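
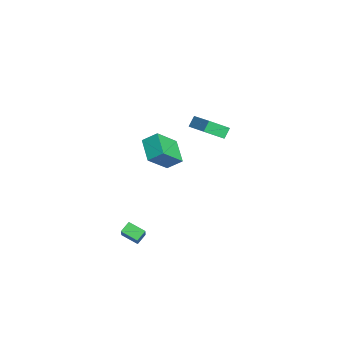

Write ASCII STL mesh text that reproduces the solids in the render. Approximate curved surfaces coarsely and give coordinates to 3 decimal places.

solid 
facet normal -0.886 -0.166 0.432
outer loop
vertex 2.557 -3.028 4.621
vertex 2.722 -2.13 5.304
vertex 1.7 -1.87 3.307
endloop
endfacet
facet normal -0.145 -0.787 -0.599
outer loop
vertex 3.198 -1.59 2.576
vertex 2.557 -3.028 4.621
vertex 1.7 -1.87 3.307
endloop
endfacet
facet normal -0.886 -0.166 0.432
outer loop
vertex 1.7 -1.87 3.307
vertex 2.722 -2.13 5.304
vertex 1.865 -0.972 3.99
endloop
endfacet
facet normal -0.440 0.593 -0.674
outer loop
vertex 1.865 -0.972 3.99
vertex 3.198 -1.59 2.576
vertex 1.7 -1.87 3.307
endloop
endfacet
facet normal 0.440 -0.593 0.674
outer loop
vertex 2.557 -3.028 4.621
vertex 4.22 -1.85 4.573
vertex 2.722 -2.13 5.304
endloop
endfacet
facet normal -0.145 -0.787 -0.599
outer loop
vertex 4.055 -2.748 3.89
vertex 2.557 -3.028 4.621
vertex 3.198 -1.59 2.576
endloop
endfacet
facet normal 0.440 -0.593 0.674
outer loop
vertex 4.055 -2.748 3.89
vertex 4.22 -1.85 4.573
vertex 2.557 -3.028 4.621
endloop
endfacet
facet normal 0.145 0.787 0.599
outer loop
vertex 2.722 -2.13 5.304
vertex 4.22 -1.85 4.573
vertex 1.865 -0.972 3.99
endloop
endfacet
facet normal -0.440 0.593 -0.674
outer loop
vertex 3.363 -0.692 3.259
vertex 3.198 -1.59 2.576
vertex 1.865 -0.972 3.99
endloop
endfacet
facet normal 0.145 0.787 0.599
outer loop
vertex 1.865 -0.972 3.99
vertex 4.22 -1.85 4.573
vertex 3.363 -0.692 3.259
endloop
endfacet
facet normal 0.886 0.166 -0.432
outer loop
vertex 3.363 -0.692 3.259
vertex 4.055 -2.748 3.89
vertex 3.198 -1.59 2.576
endloop
endfacet
facet normal 0.886 0.166 -0.432
outer loop
vertex 4.22 -1.85 4.573
vertex 4.055 -2.748 3.89
vertex 3.363 -0.692 3.259
endloop
endfacet
facet normal -0.685 0.028 -0.728
outer loop
vertex 1.818 -4.301 -4.416
vertex 1.34 -3.811 -3.947
vertex 2.348 -3.341 -4.878
endloop
endfacet
facet normal 0.576 -0.590 -0.565
outer loop
vertex 3.52 -3.389 -3.633
vertex 1.818 -4.301 -4.416
vertex 2.348 -3.341 -4.878
endloop
endfacet
facet normal -0.685 0.028 -0.728
outer loop
vertex 2.348 -3.341 -4.878
vertex 1.34 -3.811 -3.947
vertex 1.87 -2.851 -4.409
endloop
endfacet
facet normal 0.446 0.807 -0.388
outer loop
vertex 1.87 -2.851 -4.409
vertex 3.52 -3.389 -3.633
vertex 2.348 -3.341 -4.878
endloop
endfacet
facet normal -0.446 -0.807 0.388
outer loop
vertex 1.818 -4.301 -4.416
vertex 2.512 -3.859 -2.702
vertex 1.34 -3.811 -3.947
endloop
endfacet
facet normal 0.576 -0.590 -0.565
outer loop
vertex 2.99 -4.349 -3.171
vertex 1.818 -4.301 -4.416
vertex 3.52 -3.389 -3.633
endloop
endfacet
facet normal -0.446 -0.807 0.388
outer loop
vertex 2.99 -4.349 -3.171
vertex 2.512 -3.859 -2.702
vertex 1.818 -4.301 -4.416
endloop
endfacet
facet normal -0.576 0.590 0.565
outer loop
vertex 1.34 -3.811 -3.947
vertex 2.512 -3.859 -2.702
vertex 1.87 -2.851 -4.409
endloop
endfacet
facet normal 0.446 0.807 -0.388
outer loop
vertex 3.042 -2.899 -3.164
vertex 3.52 -3.389 -3.633
vertex 1.87 -2.851 -4.409
endloop
endfacet
facet normal -0.576 0.590 0.565
outer loop
vertex 1.87 -2.851 -4.409
vertex 2.512 -3.859 -2.702
vertex 3.042 -2.899 -3.164
endloop
endfacet
facet normal 0.685 -0.028 0.728
outer loop
vertex 3.042 -2.899 -3.164
vertex 2.99 -4.349 -3.171
vertex 3.52 -3.389 -3.633
endloop
endfacet
facet normal 0.685 -0.028 0.728
outer loop
vertex 2.512 -3.859 -2.702
vertex 2.99 -4.349 -3.171
vertex 3.042 -2.899 -3.164
endloop
endfacet
facet normal -0.859 -0.376 -0.347
outer loop
vertex -4.058 0.105 1.289
vertex -4.486 0.468 1.955
vertex -4.282 1.405 0.438
endloop
endfacet
facet normal 0.491 -0.416 -0.765
outer loop
vertex -2.434 2.212 1.185
vertex -4.058 0.105 1.289
vertex -4.282 1.405 0.438
endloop
endfacet
facet normal -0.860 -0.375 -0.347
outer loop
vertex -4.282 1.405 0.438
vertex -4.486 0.468 1.955
vertex -4.709 1.768 1.103
endloop
endfacet
facet normal -0.142 0.828 -0.543
outer loop
vertex -4.709 1.768 1.103
vertex -2.434 2.212 1.185
vertex -4.282 1.405 0.438
endloop
endfacet
facet normal 0.142 -0.828 0.543
outer loop
vertex -4.058 0.105 1.289
vertex -2.638 1.275 2.702
vertex -4.486 0.468 1.955
endloop
endfacet
facet normal 0.492 -0.417 -0.765
outer loop
vertex -2.211 0.912 2.037
vertex -4.058 0.105 1.289
vertex -2.434 2.212 1.185
endloop
endfacet
facet normal 0.142 -0.828 0.543
outer loop
vertex -2.211 0.912 2.037
vertex -2.638 1.275 2.702
vertex -4.058 0.105 1.289
endloop
endfacet
facet normal -0.491 0.417 0.765
outer loop
vertex -4.486 0.468 1.955
vertex -2.638 1.275 2.702
vertex -4.709 1.768 1.103
endloop
endfacet
facet normal -0.142 0.828 -0.543
outer loop
vertex -2.862 2.575 1.851
vertex -2.434 2.212 1.185
vertex -4.709 1.768 1.103
endloop
endfacet
facet normal -0.492 0.416 0.765
outer loop
vertex -4.709 1.768 1.103
vertex -2.638 1.275 2.702
vertex -2.862 2.575 1.851
endloop
endfacet
facet normal 0.859 0.375 0.348
outer loop
vertex -2.862 2.575 1.851
vertex -2.211 0.912 2.037
vertex -2.434 2.212 1.185
endloop
endfacet
facet normal 0.859 0.375 0.347
outer loop
vertex -2.638 1.275 2.702
vertex -2.211 0.912 2.037
vertex -2.862 2.575 1.851
endloop
endfacet

endsolid


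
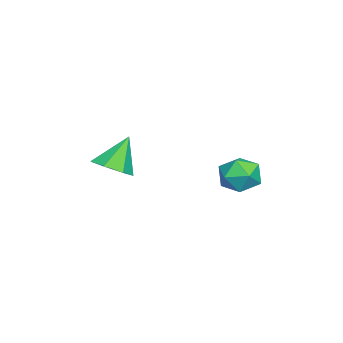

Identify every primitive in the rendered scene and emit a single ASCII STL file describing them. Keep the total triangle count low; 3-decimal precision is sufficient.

solid 
facet normal -0.397 0.917 0.020
outer loop
vertex -1.849 2.403 0.899
vertex -2.687 2.037 1.043
vertex -2.147 2.255 1.762
endloop
endfacet
facet normal 0.277 0.927 0.255
outer loop
vertex -1.849 2.403 0.899
vertex -2.147 2.255 1.762
vertex -1.272 2.056 1.534
endloop
endfacet
facet normal 0.694 0.670 -0.264
outer loop
vertex -1.849 2.403 0.899
vertex -1.272 2.056 1.534
vertex -1.272 1.716 0.673
endloop
endfacet
facet normal 0.277 0.502 -0.819
outer loop
vertex -1.849 2.403 0.899
vertex -1.272 1.716 0.673
vertex -2.146 1.704 0.37
endloop
endfacet
facet normal -0.397 0.655 -0.643
outer loop
vertex -1.849 2.403 0.899
vertex -2.146 1.704 0.37
vertex -2.687 2.037 1.043
endloop
endfacet
facet normal 0.322 0.484 0.814
outer loop
vertex -1.272 2.056 1.534
vertex -2.147 2.255 1.762
vertex -1.754 1.476 2.07
endloop
endfacet
facet normal -0.768 0.470 0.435
outer loop
vertex -2.147 2.255 1.762
vertex -2.687 2.037 1.043
vertex -2.628 1.464 1.767
endloop
endfacet
facet normal -0.767 0.046 -0.640
outer loop
vertex -2.687 2.037 1.043
vertex -2.146 1.704 0.37
vertex -2.628 1.124 0.906
endloop
endfacet
facet normal 0.323 -0.202 -0.924
outer loop
vertex -2.146 1.704 0.37
vertex -1.272 1.716 0.673
vertex -1.753 0.925 0.678
endloop
endfacet
facet normal 0.997 0.069 -0.027
outer loop
vertex -1.272 1.716 0.673
vertex -1.272 2.056 1.534
vertex -1.213 1.143 1.397
endloop
endfacet
facet normal -0.277 -0.502 0.819
outer loop
vertex -2.051 0.777 1.541
vertex -1.754 1.476 2.07
vertex -2.628 1.464 1.767
endloop
endfacet
facet normal -0.694 -0.670 0.264
outer loop
vertex -2.051 0.777 1.541
vertex -2.628 1.464 1.767
vertex -2.628 1.124 0.906
endloop
endfacet
facet normal -0.277 -0.927 -0.255
outer loop
vertex -2.051 0.777 1.541
vertex -2.628 1.124 0.906
vertex -1.753 0.925 0.678
endloop
endfacet
facet normal 0.397 -0.917 -0.020
outer loop
vertex -2.051 0.777 1.541
vertex -1.753 0.925 0.678
vertex -1.213 1.143 1.397
endloop
endfacet
facet normal 0.397 -0.655 0.643
outer loop
vertex -2.051 0.777 1.541
vertex -1.213 1.143 1.397
vertex -1.754 1.476 2.07
endloop
endfacet
facet normal -0.323 0.202 0.924
outer loop
vertex -2.628 1.464 1.767
vertex -1.754 1.476 2.07
vertex -2.147 2.255 1.762
endloop
endfacet
facet normal -0.997 -0.069 0.027
outer loop
vertex -2.628 1.124 0.906
vertex -2.628 1.464 1.767
vertex -2.687 2.037 1.043
endloop
endfacet
facet normal -0.322 -0.484 -0.814
outer loop
vertex -1.753 0.925 0.678
vertex -2.628 1.124 0.906
vertex -2.146 1.704 0.37
endloop
endfacet
facet normal 0.768 -0.470 -0.435
outer loop
vertex -1.213 1.143 1.397
vertex -1.753 0.925 0.678
vertex -1.272 1.716 0.673
endloop
endfacet
facet normal 0.767 -0.046 0.640
outer loop
vertex -1.754 1.476 2.07
vertex -1.213 1.143 1.397
vertex -1.272 2.056 1.534
endloop
endfacet
facet normal 0.456 -0.307 -0.835
outer loop
vertex 0.073 -3.052 2.16
vertex -0.68 -2.958 1.714
vertex -0.042 -2.366 1.845
endloop
endfacet
facet normal 0.586 0.417 0.694
outer loop
vertex 0.073 -3.052 2.16
vertex -0.042 -2.366 1.845
vertex -1.42 -2.462 3.066
endloop
endfacet
facet normal 0.456 -0.307 -0.835
outer loop
vertex -0.042 -2.366 1.845
vertex -0.68 -2.958 1.714
vertex -0.638 -2.126 1.431
endloop
endfacet
facet normal 0.184 0.942 0.281
outer loop
vertex -0.042 -2.366 1.845
vertex -0.638 -2.126 1.431
vertex -1.42 -2.462 3.066
endloop
endfacet
facet normal 0.457 -0.307 -0.835
outer loop
vertex -0.638 -2.126 1.431
vertex -0.68 -2.958 1.714
vertex -1.264 -2.512 1.23
endloop
endfacet
facet normal -0.508 0.859 -0.067
outer loop
vertex -0.638 -2.126 1.431
vertex -1.264 -2.512 1.23
vertex -1.42 -2.462 3.066
endloop
endfacet
facet normal 0.458 -0.307 -0.835
outer loop
vertex -1.264 -2.512 1.23
vertex -0.68 -2.958 1.714
vertex -1.451 -3.235 1.393
endloop
endfacet
facet normal -0.969 0.231 -0.089
outer loop
vertex -1.264 -2.512 1.23
vertex -1.451 -3.235 1.393
vertex -1.42 -2.462 3.066
endloop
endfacet
facet normal 0.457 -0.306 -0.835
outer loop
vertex -1.451 -3.235 1.393
vertex -0.68 -2.958 1.714
vertex -1.057 -3.749 1.797
endloop
endfacet
facet normal -0.852 -0.470 0.233
outer loop
vertex -1.451 -3.235 1.393
vertex -1.057 -3.749 1.797
vertex -1.42 -2.462 3.066
endloop
endfacet
facet normal 0.458 -0.306 -0.835
outer loop
vertex -1.057 -3.749 1.797
vertex -0.68 -2.958 1.714
vertex -0.379 -3.667 2.139
endloop
endfacet
facet normal -0.244 -0.715 0.655
outer loop
vertex -1.057 -3.749 1.797
vertex -0.379 -3.667 2.139
vertex -1.42 -2.462 3.066
endloop
endfacet
facet normal 0.456 -0.307 -0.835
outer loop
vertex -0.379 -3.667 2.139
vertex -0.68 -2.958 1.714
vertex 0.073 -3.052 2.16
endloop
endfacet
facet normal 0.396 -0.320 0.861
outer loop
vertex -0.379 -3.667 2.139
vertex 0.073 -3.052 2.16
vertex -1.42 -2.462 3.066
endloop
endfacet

endsolid


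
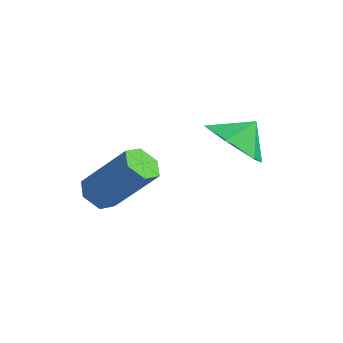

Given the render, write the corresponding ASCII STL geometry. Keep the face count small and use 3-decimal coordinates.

solid 
facet normal -0.615 -0.233 -0.753
outer loop
vertex -1.506 -2.583 -4.048
vertex -1.949 -2.775 -3.627
vertex -1.937 -2.166 -3.825
endloop
endfacet
facet normal 0.409 0.722 -0.558
outer loop
vertex -1.506 -2.583 -4.048
vertex -1.937 -2.166 -3.825
vertex -0.269 -2.114 -2.534
endloop
endfacet
facet normal 0.409 0.722 -0.558
outer loop
vertex -0.269 -2.114 -2.534
vertex -1.937 -2.166 -3.825
vertex -0.7 -1.697 -2.311
endloop
endfacet
facet normal 0.616 0.234 0.752
outer loop
vertex -0.269 -2.114 -2.534
vertex -0.7 -1.697 -2.311
vertex -0.711 -2.305 -2.113
endloop
endfacet
facet normal -0.615 -0.233 -0.753
outer loop
vertex -1.937 -2.166 -3.825
vertex -1.949 -2.775 -3.627
vertex -2.38 -2.357 -3.404
endloop
endfacet
facet normal -0.378 0.926 0.022
outer loop
vertex -1.937 -2.166 -3.825
vertex -2.38 -2.357 -3.404
vertex -0.7 -1.697 -2.311
endloop
endfacet
facet normal -0.378 0.925 0.023
outer loop
vertex -0.7 -1.697 -2.311
vertex -2.38 -2.357 -3.404
vertex -1.142 -1.888 -1.89
endloop
endfacet
facet normal 0.616 0.234 0.752
outer loop
vertex -0.7 -1.697 -2.311
vertex -1.142 -1.888 -1.89
vertex -0.711 -2.305 -2.113
endloop
endfacet
facet normal -0.616 -0.234 -0.752
outer loop
vertex -2.38 -2.357 -3.404
vertex -1.949 -2.775 -3.627
vertex -2.391 -2.966 -3.206
endloop
endfacet
facet normal -0.788 0.203 0.581
outer loop
vertex -2.38 -2.357 -3.404
vertex -2.391 -2.966 -3.206
vertex -1.142 -1.888 -1.89
endloop
endfacet
facet normal -0.788 0.204 0.581
outer loop
vertex -1.142 -1.888 -1.89
vertex -2.391 -2.966 -3.206
vertex -1.154 -2.497 -1.692
endloop
endfacet
facet normal 0.615 0.233 0.753
outer loop
vertex -1.142 -1.888 -1.89
vertex -1.154 -2.497 -1.692
vertex -0.711 -2.305 -2.113
endloop
endfacet
facet normal -0.616 -0.234 -0.752
outer loop
vertex -2.391 -2.966 -3.206
vertex -1.949 -2.775 -3.627
vertex -1.96 -3.383 -3.429
endloop
endfacet
facet normal -0.409 -0.722 0.558
outer loop
vertex -2.391 -2.966 -3.206
vertex -1.96 -3.383 -3.429
vertex -1.154 -2.497 -1.692
endloop
endfacet
facet normal -0.409 -0.722 0.558
outer loop
vertex -1.154 -2.497 -1.692
vertex -1.96 -3.383 -3.429
vertex -0.723 -2.914 -1.915
endloop
endfacet
facet normal 0.615 0.233 0.753
outer loop
vertex -1.154 -2.497 -1.692
vertex -0.723 -2.914 -1.915
vertex -0.711 -2.305 -2.113
endloop
endfacet
facet normal -0.616 -0.234 -0.752
outer loop
vertex -1.96 -3.383 -3.429
vertex -1.949 -2.775 -3.627
vertex -1.518 -3.192 -3.85
endloop
endfacet
facet normal 0.378 -0.925 -0.023
outer loop
vertex -1.96 -3.383 -3.429
vertex -1.518 -3.192 -3.85
vertex -0.723 -2.914 -1.915
endloop
endfacet
facet normal 0.378 -0.926 -0.022
outer loop
vertex -0.723 -2.914 -1.915
vertex -1.518 -3.192 -3.85
vertex -0.28 -2.723 -2.336
endloop
endfacet
facet normal 0.615 0.233 0.753
outer loop
vertex -0.723 -2.914 -1.915
vertex -0.28 -2.723 -2.336
vertex -0.711 -2.305 -2.113
endloop
endfacet
facet normal -0.615 -0.233 -0.753
outer loop
vertex -1.518 -3.192 -3.85
vertex -1.949 -2.775 -3.627
vertex -1.506 -2.583 -4.048
endloop
endfacet
facet normal 0.788 -0.204 -0.581
outer loop
vertex -1.518 -3.192 -3.85
vertex -1.506 -2.583 -4.048
vertex -0.28 -2.723 -2.336
endloop
endfacet
facet normal 0.788 -0.203 -0.581
outer loop
vertex -0.28 -2.723 -2.336
vertex -1.506 -2.583 -4.048
vertex -0.269 -2.114 -2.534
endloop
endfacet
facet normal 0.616 0.234 0.752
outer loop
vertex -0.28 -2.723 -2.336
vertex -0.269 -2.114 -2.534
vertex -0.711 -2.305 -2.113
endloop
endfacet
facet normal -0.269 -0.672 -0.690
outer loop
vertex 1.277 0.129 -2.363
vertex 0.26 0.491 -2.319
vertex 0.959 0.928 -3.017
endloop
endfacet
facet normal 0.862 0.479 0.167
outer loop
vertex 1.277 0.129 -2.363
vertex 0.959 0.928 -3.017
vertex 0.54 1.189 -1.601
endloop
endfacet
facet normal -0.270 -0.671 -0.690
outer loop
vertex 0.959 0.928 -3.017
vertex 0.26 0.491 -2.319
vertex -0.058 1.29 -2.972
endloop
endfacet
facet normal 0.331 0.940 -0.075
outer loop
vertex 0.959 0.928 -3.017
vertex -0.058 1.29 -2.972
vertex 0.54 1.189 -1.601
endloop
endfacet
facet normal -0.269 -0.671 -0.691
outer loop
vertex -0.058 1.29 -2.972
vertex 0.26 0.491 -2.319
vertex -0.757 0.853 -2.275
endloop
endfacet
facet normal -0.350 0.911 0.220
outer loop
vertex -0.058 1.29 -2.972
vertex -0.757 0.853 -2.275
vertex 0.54 1.189 -1.601
endloop
endfacet
facet normal -0.269 -0.672 -0.690
outer loop
vertex -0.757 0.853 -2.275
vertex 0.26 0.491 -2.319
vertex -0.439 0.054 -1.621
endloop
endfacet
facet normal -0.502 0.419 0.756
outer loop
vertex -0.757 0.853 -2.275
vertex -0.439 0.054 -1.621
vertex 0.54 1.189 -1.601
endloop
endfacet
facet normal -0.270 -0.671 -0.690
outer loop
vertex -0.439 0.054 -1.621
vertex 0.26 0.491 -2.319
vertex 0.578 -0.308 -1.666
endloop
endfacet
facet normal 0.029 -0.043 0.999
outer loop
vertex -0.439 0.054 -1.621
vertex 0.578 -0.308 -1.666
vertex 0.54 1.189 -1.601
endloop
endfacet
facet normal -0.269 -0.671 -0.691
outer loop
vertex 0.578 -0.308 -1.666
vertex 0.26 0.491 -2.319
vertex 1.277 0.129 -2.363
endloop
endfacet
facet normal 0.710 -0.013 0.704
outer loop
vertex 0.578 -0.308 -1.666
vertex 1.277 0.129 -2.363
vertex 0.54 1.189 -1.601
endloop
endfacet

endsolid


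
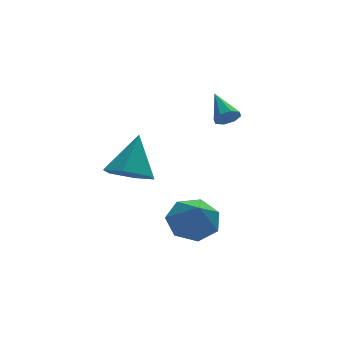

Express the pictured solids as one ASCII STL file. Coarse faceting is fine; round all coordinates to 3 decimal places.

solid 
facet normal 0.031 -0.865 -0.500
outer loop
vertex 1.738 0.743 0.15
vertex 1.352 0.523 0.507
vertex 1.328 0.807 0.014
endloop
endfacet
facet normal 0.312 0.746 -0.589
outer loop
vertex 1.738 0.743 0.15
vertex 1.328 0.807 0.014
vertex 1.308 1.777 1.233
endloop
endfacet
facet normal 0.032 -0.865 -0.500
outer loop
vertex 1.328 0.807 0.014
vertex 1.352 0.523 0.507
vertex 0.933 0.704 0.167
endloop
endfacet
facet normal -0.407 0.711 -0.573
outer loop
vertex 1.328 0.807 0.014
vertex 0.933 0.704 0.167
vertex 1.308 1.777 1.233
endloop
endfacet
facet normal 0.032 -0.865 -0.500
outer loop
vertex 0.933 0.704 0.167
vertex 1.352 0.523 0.507
vertex 0.783 0.495 0.519
endloop
endfacet
facet normal -0.893 0.434 -0.123
outer loop
vertex 0.933 0.704 0.167
vertex 0.783 0.495 0.519
vertex 1.308 1.777 1.233
endloop
endfacet
facet normal 0.032 -0.866 -0.500
outer loop
vertex 0.783 0.495 0.519
vertex 1.352 0.523 0.507
vertex 0.967 0.302 0.865
endloop
endfacet
facet normal -0.863 0.075 0.500
outer loop
vertex 0.783 0.495 0.519
vertex 0.967 0.302 0.865
vertex 1.308 1.777 1.233
endloop
endfacet
facet normal 0.031 -0.865 -0.501
outer loop
vertex 0.967 0.302 0.865
vertex 1.352 0.523 0.507
vertex 1.377 0.238 1.001
endloop
endfacet
facet normal -0.333 -0.155 0.930
outer loop
vertex 0.967 0.302 0.865
vertex 1.377 0.238 1.001
vertex 1.308 1.777 1.233
endloop
endfacet
facet normal 0.030 -0.865 -0.501
outer loop
vertex 1.377 0.238 1.001
vertex 1.352 0.523 0.507
vertex 1.772 0.341 0.847
endloop
endfacet
facet normal 0.388 -0.120 0.914
outer loop
vertex 1.377 0.238 1.001
vertex 1.772 0.341 0.847
vertex 1.308 1.777 1.233
endloop
endfacet
facet normal 0.030 -0.865 -0.501
outer loop
vertex 1.772 0.341 0.847
vertex 1.352 0.523 0.507
vertex 1.922 0.55 0.495
endloop
endfacet
facet normal 0.872 0.157 0.464
outer loop
vertex 1.772 0.341 0.847
vertex 1.922 0.55 0.495
vertex 1.308 1.777 1.233
endloop
endfacet
facet normal 0.030 -0.865 -0.500
outer loop
vertex 1.922 0.55 0.495
vertex 1.352 0.523 0.507
vertex 1.738 0.743 0.15
endloop
endfacet
facet normal 0.841 0.517 -0.159
outer loop
vertex 1.922 0.55 0.495
vertex 1.738 0.743 0.15
vertex 1.308 1.777 1.233
endloop
endfacet
facet normal 0.107 0.634 -0.766
outer loop
vertex 0.519 -0.737 -4.917
vertex -0.257 -0.098 -4.496
vertex 0.818 -0.067 -4.32
endloop
endfacet
facet normal 0.768 -0.581 0.268
outer loop
vertex 0.519 -0.737 -4.917
vertex 0.818 -0.067 -4.32
vertex -0.443 -1.202 -3.164
endloop
endfacet
facet normal 0.107 0.635 -0.765
outer loop
vertex 0.818 -0.067 -4.32
vertex -0.257 -0.098 -4.496
vertex 0.308 0.579 -3.855
endloop
endfacet
facet normal 0.675 0.002 0.738
outer loop
vertex 0.818 -0.067 -4.32
vertex 0.308 0.579 -3.855
vertex -0.443 -1.202 -3.164
endloop
endfacet
facet normal 0.108 0.635 -0.765
outer loop
vertex 0.308 0.579 -3.855
vertex -0.257 -0.098 -4.496
vertex -0.628 0.716 -3.873
endloop
endfacet
facet normal 0.033 0.349 0.936
outer loop
vertex 0.308 0.579 -3.855
vertex -0.628 0.716 -3.873
vertex -0.443 -1.202 -3.164
endloop
endfacet
facet normal 0.107 0.635 -0.766
outer loop
vertex -0.628 0.716 -3.873
vertex -0.257 -0.098 -4.496
vertex -1.284 0.24 -4.359
endloop
endfacet
facet normal -0.672 0.199 0.713
outer loop
vertex -0.628 0.716 -3.873
vertex -1.284 0.24 -4.359
vertex -0.443 -1.202 -3.164
endloop
endfacet
facet normal 0.107 0.635 -0.765
outer loop
vertex -1.284 0.24 -4.359
vertex -0.257 -0.098 -4.496
vertex -1.167 -0.49 -4.949
endloop
endfacet
facet normal -0.912 -0.337 0.236
outer loop
vertex -1.284 0.24 -4.359
vertex -1.167 -0.49 -4.949
vertex -0.443 -1.202 -3.164
endloop
endfacet
facet normal 0.108 0.635 -0.765
outer loop
vertex -1.167 -0.49 -4.949
vertex -0.257 -0.098 -4.496
vertex -0.365 -0.925 -5.197
endloop
endfacet
facet normal -0.504 -0.853 -0.136
outer loop
vertex -1.167 -0.49 -4.949
vertex -0.365 -0.925 -5.197
vertex -0.443 -1.202 -3.164
endloop
endfacet
facet normal 0.107 0.635 -0.765
outer loop
vertex -0.365 -0.925 -5.197
vertex -0.257 -0.098 -4.496
vertex 0.519 -0.737 -4.917
endloop
endfacet
facet normal 0.243 -0.962 -0.122
outer loop
vertex -0.365 -0.925 -5.197
vertex 0.519 -0.737 -4.917
vertex -0.443 -1.202 -3.164
endloop
endfacet
facet normal -0.380 -0.488 -0.786
outer loop
vertex -1.716 2.572 -3.324
vertex -2.181 1.88 -2.67
vertex -2.696 2.758 -2.966
endloop
endfacet
facet normal 0.133 0.981 -0.144
outer loop
vertex -1.716 2.572 -3.324
vertex -2.696 2.758 -2.966
vertex -1.419 2.86 -1.09
endloop
endfacet
facet normal -0.379 -0.488 -0.786
outer loop
vertex -2.696 2.758 -2.966
vertex -2.181 1.88 -2.67
vertex -3.162 2.066 -2.312
endloop
endfacet
facet normal -0.583 0.730 0.357
outer loop
vertex -2.696 2.758 -2.966
vertex -3.162 2.066 -2.312
vertex -1.419 2.86 -1.09
endloop
endfacet
facet normal -0.379 -0.488 -0.786
outer loop
vertex -3.162 2.066 -2.312
vertex -2.181 1.88 -2.67
vertex -2.647 1.188 -2.016
endloop
endfacet
facet normal -0.559 -0.048 0.828
outer loop
vertex -3.162 2.066 -2.312
vertex -2.647 1.188 -2.016
vertex -1.419 2.86 -1.09
endloop
endfacet
facet normal -0.380 -0.487 -0.786
outer loop
vertex -2.647 1.188 -2.016
vertex -2.181 1.88 -2.67
vertex -1.667 1.002 -2.374
endloop
endfacet
facet normal 0.182 -0.575 0.797
outer loop
vertex -2.647 1.188 -2.016
vertex -1.667 1.002 -2.374
vertex -1.419 2.86 -1.09
endloop
endfacet
facet normal -0.380 -0.487 -0.786
outer loop
vertex -1.667 1.002 -2.374
vertex -2.181 1.88 -2.67
vertex -1.201 1.694 -3.028
endloop
endfacet
facet normal 0.898 -0.325 0.296
outer loop
vertex -1.667 1.002 -2.374
vertex -1.201 1.694 -3.028
vertex -1.419 2.86 -1.09
endloop
endfacet
facet normal -0.380 -0.488 -0.786
outer loop
vertex -1.201 1.694 -3.028
vertex -2.181 1.88 -2.67
vertex -1.716 2.572 -3.324
endloop
endfacet
facet normal 0.874 0.454 -0.175
outer loop
vertex -1.201 1.694 -3.028
vertex -1.716 2.572 -3.324
vertex -1.419 2.86 -1.09
endloop
endfacet

endsolid


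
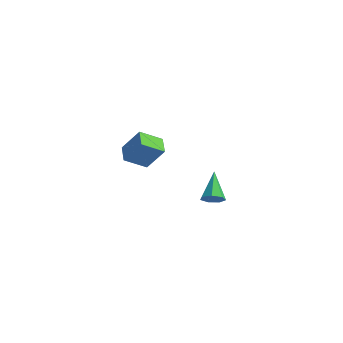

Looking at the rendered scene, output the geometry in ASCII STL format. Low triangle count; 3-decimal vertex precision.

solid 
facet normal -0.566 -0.208 -0.797
outer loop
vertex -4.912 0.622 1.458
vertex -4.231 1.874 0.647
vertex -3.965 -0.191 0.998
endloop
endfacet
facet normal -0.415 -0.763 0.495
outer loop
vertex -2.889 0.206 2.513
vertex -4.912 0.622 1.458
vertex -3.965 -0.191 0.998
endloop
endfacet
facet normal -0.566 -0.208 -0.797
outer loop
vertex -3.965 -0.191 0.998
vertex -4.231 1.874 0.647
vertex -3.284 1.061 0.187
endloop
endfacet
facet normal 0.712 -0.611 -0.346
outer loop
vertex -3.284 1.061 0.187
vertex -2.889 0.206 2.513
vertex -3.965 -0.191 0.998
endloop
endfacet
facet normal -0.712 0.611 0.346
outer loop
vertex -4.912 0.622 1.458
vertex -3.155 2.271 2.162
vertex -4.231 1.874 0.647
endloop
endfacet
facet normal -0.415 -0.763 0.495
outer loop
vertex -3.836 1.019 2.973
vertex -4.912 0.622 1.458
vertex -2.889 0.206 2.513
endloop
endfacet
facet normal -0.712 0.611 0.346
outer loop
vertex -3.836 1.019 2.973
vertex -3.155 2.271 2.162
vertex -4.912 0.622 1.458
endloop
endfacet
facet normal 0.415 0.763 -0.495
outer loop
vertex -4.231 1.874 0.647
vertex -3.155 2.271 2.162
vertex -3.284 1.061 0.187
endloop
endfacet
facet normal 0.712 -0.611 -0.346
outer loop
vertex -2.208 1.458 1.702
vertex -2.889 0.206 2.513
vertex -3.284 1.061 0.187
endloop
endfacet
facet normal 0.415 0.763 -0.495
outer loop
vertex -3.284 1.061 0.187
vertex -3.155 2.271 2.162
vertex -2.208 1.458 1.702
endloop
endfacet
facet normal 0.566 0.208 0.797
outer loop
vertex -2.208 1.458 1.702
vertex -3.836 1.019 2.973
vertex -2.889 0.206 2.513
endloop
endfacet
facet normal 0.566 0.208 0.797
outer loop
vertex -3.155 2.271 2.162
vertex -3.836 1.019 2.973
vertex -2.208 1.458 1.702
endloop
endfacet
facet normal 0.453 -0.558 -0.695
outer loop
vertex 4.684 -1.239 1.311
vertex 4.049 -1.317 0.96
vertex 4.555 -0.799 0.874
endloop
endfacet
facet normal 0.690 0.602 0.402
outer loop
vertex 4.684 -1.239 1.311
vertex 4.555 -0.799 0.874
vertex 3.111 -0.163 2.4
endloop
endfacet
facet normal 0.453 -0.558 -0.696
outer loop
vertex 4.555 -0.799 0.874
vertex 4.049 -1.317 0.96
vertex 4.045 -0.749 0.502
endloop
endfacet
facet normal 0.227 0.956 -0.183
outer loop
vertex 4.555 -0.799 0.874
vertex 4.045 -0.749 0.502
vertex 3.111 -0.163 2.4
endloop
endfacet
facet normal 0.452 -0.558 -0.696
outer loop
vertex 4.045 -0.749 0.502
vertex 4.049 -1.317 0.96
vertex 3.537 -1.127 0.475
endloop
endfacet
facet normal -0.510 0.719 -0.473
outer loop
vertex 4.045 -0.749 0.502
vertex 3.537 -1.127 0.475
vertex 3.111 -0.163 2.4
endloop
endfacet
facet normal 0.453 -0.557 -0.696
outer loop
vertex 3.537 -1.127 0.475
vertex 4.049 -1.317 0.96
vertex 3.415 -1.649 0.813
endloop
endfacet
facet normal -0.967 0.066 -0.247
outer loop
vertex 3.537 -1.127 0.475
vertex 3.415 -1.649 0.813
vertex 3.111 -0.163 2.4
endloop
endfacet
facet normal 0.453 -0.557 -0.696
outer loop
vertex 3.415 -1.649 0.813
vertex 4.049 -1.317 0.96
vertex 3.77 -1.921 1.262
endloop
endfacet
facet normal -0.798 -0.508 0.323
outer loop
vertex 3.415 -1.649 0.813
vertex 3.77 -1.921 1.262
vertex 3.111 -0.163 2.4
endloop
endfacet
facet normal 0.454 -0.557 -0.695
outer loop
vertex 3.77 -1.921 1.262
vertex 4.049 -1.317 0.96
vertex 4.335 -1.738 1.484
endloop
endfacet
facet normal -0.132 -0.573 0.809
outer loop
vertex 3.77 -1.921 1.262
vertex 4.335 -1.738 1.484
vertex 3.111 -0.163 2.4
endloop
endfacet
facet normal 0.453 -0.558 -0.695
outer loop
vertex 4.335 -1.738 1.484
vertex 4.049 -1.317 0.96
vertex 4.684 -1.239 1.311
endloop
endfacet
facet normal 0.531 -0.078 0.844
outer loop
vertex 4.335 -1.738 1.484
vertex 4.684 -1.239 1.311
vertex 3.111 -0.163 2.4
endloop
endfacet

endsolid


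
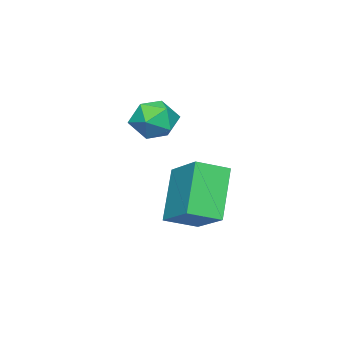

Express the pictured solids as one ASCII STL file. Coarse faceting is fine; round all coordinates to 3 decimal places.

solid 
facet normal -0.928 0.217 0.304
outer loop
vertex -0.867 -0.029 -2.168
vertex -0.548 0.141 -1.316
vertex -0.592 0.824 -1.939
endloop
endfacet
facet normal -0.842 0.376 -0.388
outer loop
vertex -0.867 -0.029 -2.168
vertex -0.592 0.824 -1.939
vertex -0.368 0.473 -2.765
endloop
endfacet
facet normal -0.649 -0.221 -0.728
outer loop
vertex -0.867 -0.029 -2.168
vertex -0.368 0.473 -2.765
vertex -0.187 -0.428 -2.653
endloop
endfacet
facet normal -0.616 -0.748 -0.248
outer loop
vertex -0.867 -0.029 -2.168
vertex -0.187 -0.428 -2.653
vertex -0.298 -0.633 -1.758
endloop
endfacet
facet normal -0.788 -0.477 0.390
outer loop
vertex -0.867 -0.029 -2.168
vertex -0.298 -0.633 -1.758
vertex -0.548 0.141 -1.316
endloop
endfacet
facet normal -0.306 0.843 -0.441
outer loop
vertex -0.368 0.473 -2.765
vertex -0.592 0.824 -1.939
vertex 0.258 0.953 -2.282
endloop
endfacet
facet normal -0.444 0.588 0.676
outer loop
vertex -0.592 0.824 -1.939
vertex -0.548 0.141 -1.316
vertex 0.147 0.748 -1.387
endloop
endfacet
facet normal -0.218 -0.536 0.815
outer loop
vertex -0.548 0.141 -1.316
vertex -0.298 -0.633 -1.758
vertex 0.328 -0.153 -1.275
endloop
endfacet
facet normal 0.061 -0.975 -0.216
outer loop
vertex -0.298 -0.633 -1.758
vertex -0.187 -0.428 -2.653
vertex 0.552 -0.504 -2.101
endloop
endfacet
facet normal 0.005 -0.122 -0.992
outer loop
vertex -0.187 -0.428 -2.653
vertex -0.368 0.473 -2.765
vertex 0.508 0.179 -2.724
endloop
endfacet
facet normal 0.616 0.748 0.248
outer loop
vertex 0.827 0.349 -1.872
vertex 0.258 0.953 -2.282
vertex 0.147 0.748 -1.387
endloop
endfacet
facet normal 0.649 0.221 0.728
outer loop
vertex 0.827 0.349 -1.872
vertex 0.147 0.748 -1.387
vertex 0.328 -0.153 -1.275
endloop
endfacet
facet normal 0.842 -0.376 0.388
outer loop
vertex 0.827 0.349 -1.872
vertex 0.328 -0.153 -1.275
vertex 0.552 -0.504 -2.101
endloop
endfacet
facet normal 0.928 -0.217 -0.304
outer loop
vertex 0.827 0.349 -1.872
vertex 0.552 -0.504 -2.101
vertex 0.508 0.179 -2.724
endloop
endfacet
facet normal 0.788 0.477 -0.390
outer loop
vertex 0.827 0.349 -1.872
vertex 0.508 0.179 -2.724
vertex 0.258 0.953 -2.282
endloop
endfacet
facet normal -0.061 0.975 0.216
outer loop
vertex 0.147 0.748 -1.387
vertex 0.258 0.953 -2.282
vertex -0.592 0.824 -1.939
endloop
endfacet
facet normal -0.005 0.122 0.992
outer loop
vertex 0.328 -0.153 -1.275
vertex 0.147 0.748 -1.387
vertex -0.548 0.141 -1.316
endloop
endfacet
facet normal 0.306 -0.843 0.441
outer loop
vertex 0.552 -0.504 -2.101
vertex 0.328 -0.153 -1.275
vertex -0.298 -0.633 -1.758
endloop
endfacet
facet normal 0.444 -0.588 -0.676
outer loop
vertex 0.508 0.179 -2.724
vertex 0.552 -0.504 -2.101
vertex -0.187 -0.428 -2.653
endloop
endfacet
facet normal 0.218 0.536 -0.815
outer loop
vertex 0.258 0.953 -2.282
vertex 0.508 0.179 -2.724
vertex -0.368 0.473 -2.765
endloop
endfacet
facet normal -0.455 -0.752 -0.477
outer loop
vertex 2.407 2.234 -3.16
vertex 1.569 3.003 -3.573
vertex 3.589 2.604 -4.868
endloop
endfacet
facet normal 0.692 -0.636 0.341
outer loop
vertex 4.371 3.897 -4.047
vertex 2.407 2.234 -3.16
vertex 3.589 2.604 -4.868
endloop
endfacet
facet normal -0.455 -0.752 -0.477
outer loop
vertex 3.589 2.604 -4.868
vertex 1.569 3.003 -3.573
vertex 2.751 3.373 -5.281
endloop
endfacet
facet normal 0.560 0.175 -0.810
outer loop
vertex 2.751 3.373 -5.281
vertex 4.371 3.897 -4.047
vertex 3.589 2.604 -4.868
endloop
endfacet
facet normal -0.560 -0.175 0.810
outer loop
vertex 2.407 2.234 -3.16
vertex 2.351 4.296 -2.752
vertex 1.569 3.003 -3.573
endloop
endfacet
facet normal 0.692 -0.636 0.341
outer loop
vertex 3.189 3.527 -2.339
vertex 2.407 2.234 -3.16
vertex 4.371 3.897 -4.047
endloop
endfacet
facet normal -0.560 -0.175 0.810
outer loop
vertex 3.189 3.527 -2.339
vertex 2.351 4.296 -2.752
vertex 2.407 2.234 -3.16
endloop
endfacet
facet normal -0.692 0.636 -0.341
outer loop
vertex 1.569 3.003 -3.573
vertex 2.351 4.296 -2.752
vertex 2.751 3.373 -5.281
endloop
endfacet
facet normal 0.560 0.175 -0.810
outer loop
vertex 3.533 4.666 -4.46
vertex 4.371 3.897 -4.047
vertex 2.751 3.373 -5.281
endloop
endfacet
facet normal -0.692 0.636 -0.341
outer loop
vertex 2.751 3.373 -5.281
vertex 2.351 4.296 -2.752
vertex 3.533 4.666 -4.46
endloop
endfacet
facet normal 0.455 0.752 0.477
outer loop
vertex 3.533 4.666 -4.46
vertex 3.189 3.527 -2.339
vertex 4.371 3.897 -4.047
endloop
endfacet
facet normal 0.455 0.752 0.477
outer loop
vertex 2.351 4.296 -2.752
vertex 3.189 3.527 -2.339
vertex 3.533 4.666 -4.46
endloop
endfacet

endsolid


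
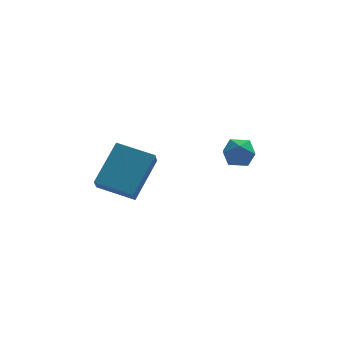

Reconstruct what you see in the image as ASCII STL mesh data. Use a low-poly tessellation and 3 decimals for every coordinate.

solid 
facet normal -0.430 0.853 0.296
outer loop
vertex 1.556 -0.006 0.021
vertex 1.791 -0.119 0.687
vertex 2.194 0.246 0.222
endloop
endfacet
facet normal -0.230 0.892 -0.388
outer loop
vertex 1.556 -0.006 0.021
vertex 2.194 0.246 0.222
vertex 2.116 -0.054 -0.422
endloop
endfacet
facet normal -0.557 0.367 -0.744
outer loop
vertex 1.556 -0.006 0.021
vertex 2.116 -0.054 -0.422
vertex 1.664 -0.604 -0.355
endloop
endfacet
facet normal -0.960 0.003 -0.280
outer loop
vertex 1.556 -0.006 0.021
vertex 1.664 -0.604 -0.355
vertex 1.464 -0.644 0.33
endloop
endfacet
facet normal -0.882 0.303 0.362
outer loop
vertex 1.556 -0.006 0.021
vertex 1.464 -0.644 0.33
vertex 1.791 -0.119 0.687
endloop
endfacet
facet normal 0.473 0.775 -0.419
outer loop
vertex 2.116 -0.054 -0.422
vertex 2.194 0.246 0.222
vertex 2.696 -0.196 -0.03
endloop
endfacet
facet normal 0.149 0.711 0.687
outer loop
vertex 2.194 0.246 0.222
vertex 1.791 -0.119 0.687
vertex 2.496 -0.236 0.655
endloop
endfacet
facet normal -0.581 -0.179 0.794
outer loop
vertex 1.791 -0.119 0.687
vertex 1.464 -0.644 0.33
vertex 2.044 -0.786 0.722
endloop
endfacet
facet normal -0.707 -0.663 -0.245
outer loop
vertex 1.464 -0.644 0.33
vertex 1.664 -0.604 -0.355
vertex 1.966 -1.086 0.078
endloop
endfacet
facet normal -0.057 -0.074 -0.996
outer loop
vertex 1.664 -0.604 -0.355
vertex 2.116 -0.054 -0.422
vertex 2.369 -0.721 -0.387
endloop
endfacet
facet normal 0.960 -0.003 0.280
outer loop
vertex 2.604 -0.834 0.279
vertex 2.696 -0.196 -0.03
vertex 2.496 -0.236 0.655
endloop
endfacet
facet normal 0.557 -0.367 0.744
outer loop
vertex 2.604 -0.834 0.279
vertex 2.496 -0.236 0.655
vertex 2.044 -0.786 0.722
endloop
endfacet
facet normal 0.230 -0.892 0.388
outer loop
vertex 2.604 -0.834 0.279
vertex 2.044 -0.786 0.722
vertex 1.966 -1.086 0.078
endloop
endfacet
facet normal 0.430 -0.853 -0.296
outer loop
vertex 2.604 -0.834 0.279
vertex 1.966 -1.086 0.078
vertex 2.369 -0.721 -0.387
endloop
endfacet
facet normal 0.882 -0.303 -0.362
outer loop
vertex 2.604 -0.834 0.279
vertex 2.369 -0.721 -0.387
vertex 2.696 -0.196 -0.03
endloop
endfacet
facet normal 0.707 0.663 0.245
outer loop
vertex 2.496 -0.236 0.655
vertex 2.696 -0.196 -0.03
vertex 2.194 0.246 0.222
endloop
endfacet
facet normal 0.057 0.074 0.996
outer loop
vertex 2.044 -0.786 0.722
vertex 2.496 -0.236 0.655
vertex 1.791 -0.119 0.687
endloop
endfacet
facet normal -0.473 -0.775 0.419
outer loop
vertex 1.966 -1.086 0.078
vertex 2.044 -0.786 0.722
vertex 1.464 -0.644 0.33
endloop
endfacet
facet normal -0.149 -0.711 -0.687
outer loop
vertex 2.369 -0.721 -0.387
vertex 1.966 -1.086 0.078
vertex 1.664 -0.604 -0.355
endloop
endfacet
facet normal 0.581 0.179 -0.794
outer loop
vertex 2.696 -0.196 -0.03
vertex 2.369 -0.721 -0.387
vertex 2.116 -0.054 -0.422
endloop
endfacet
facet normal -0.872 0.434 0.227
outer loop
vertex -2.389 -0.621 1.139
vertex -2.263 -0.013 0.461
vertex -3.302 -1.808 -0.095
endloop
endfacet
facet normal -0.136 -0.662 0.737
outer loop
vertex -1.977 -2.467 -0.441
vertex -2.389 -0.621 1.139
vertex -3.302 -1.808 -0.095
endloop
endfacet
facet normal -0.872 0.434 0.228
outer loop
vertex -3.302 -1.808 -0.095
vertex -2.263 -0.013 0.461
vertex -3.176 -1.199 -0.773
endloop
endfacet
facet normal -0.470 -0.611 -0.637
outer loop
vertex -3.176 -1.199 -0.773
vertex -1.977 -2.467 -0.441
vertex -3.302 -1.808 -0.095
endloop
endfacet
facet normal 0.470 0.612 0.636
outer loop
vertex -2.389 -0.621 1.139
vertex -0.938 -0.672 0.115
vertex -2.263 -0.013 0.461
endloop
endfacet
facet normal -0.137 -0.662 0.737
outer loop
vertex -1.064 -1.281 0.793
vertex -2.389 -0.621 1.139
vertex -1.977 -2.467 -0.441
endloop
endfacet
facet normal 0.471 0.611 0.636
outer loop
vertex -1.064 -1.281 0.793
vertex -0.938 -0.672 0.115
vertex -2.389 -0.621 1.139
endloop
endfacet
facet normal 0.137 0.662 -0.737
outer loop
vertex -2.263 -0.013 0.461
vertex -0.938 -0.672 0.115
vertex -3.176 -1.199 -0.773
endloop
endfacet
facet normal -0.471 -0.612 -0.636
outer loop
vertex -1.851 -1.859 -1.119
vertex -1.977 -2.467 -0.441
vertex -3.176 -1.199 -0.773
endloop
endfacet
facet normal 0.137 0.661 -0.737
outer loop
vertex -3.176 -1.199 -0.773
vertex -0.938 -0.672 0.115
vertex -1.851 -1.859 -1.119
endloop
endfacet
facet normal 0.872 -0.434 -0.227
outer loop
vertex -1.851 -1.859 -1.119
vertex -1.064 -1.281 0.793
vertex -1.977 -2.467 -0.441
endloop
endfacet
facet normal 0.872 -0.434 -0.228
outer loop
vertex -0.938 -0.672 0.115
vertex -1.064 -1.281 0.793
vertex -1.851 -1.859 -1.119
endloop
endfacet

endsolid


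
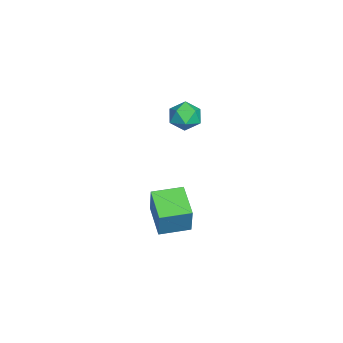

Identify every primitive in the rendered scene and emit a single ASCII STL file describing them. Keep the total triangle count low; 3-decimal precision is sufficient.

solid 
facet normal -0.891 -0.306 0.336
outer loop
vertex 2.857 -2.899 1.5
vertex 2.278 -1.113 1.594
vertex 2.155 -3.022 -0.476
endloop
endfacet
facet normal 0.308 -0.950 -0.050
outer loop
vertex 4.062 -2.367 -1.194
vertex 2.857 -2.899 1.5
vertex 2.155 -3.022 -0.476
endloop
endfacet
facet normal -0.891 -0.306 0.335
outer loop
vertex 2.155 -3.022 -0.476
vertex 2.278 -1.113 1.594
vertex 1.577 -1.236 -0.382
endloop
endfacet
facet normal -0.334 -0.059 -0.941
outer loop
vertex 1.577 -1.236 -0.382
vertex 4.062 -2.367 -1.194
vertex 2.155 -3.022 -0.476
endloop
endfacet
facet normal 0.334 0.059 0.941
outer loop
vertex 2.857 -2.899 1.5
vertex 4.185 -0.458 0.876
vertex 2.278 -1.113 1.594
endloop
endfacet
facet normal 0.308 -0.950 -0.050
outer loop
vertex 4.763 -2.244 0.782
vertex 2.857 -2.899 1.5
vertex 4.062 -2.367 -1.194
endloop
endfacet
facet normal 0.334 0.059 0.941
outer loop
vertex 4.763 -2.244 0.782
vertex 4.185 -0.458 0.876
vertex 2.857 -2.899 1.5
endloop
endfacet
facet normal -0.308 0.950 0.050
outer loop
vertex 2.278 -1.113 1.594
vertex 4.185 -0.458 0.876
vertex 1.577 -1.236 -0.382
endloop
endfacet
facet normal -0.334 -0.059 -0.941
outer loop
vertex 3.483 -0.581 -1.1
vertex 4.062 -2.367 -1.194
vertex 1.577 -1.236 -0.382
endloop
endfacet
facet normal -0.308 0.950 0.050
outer loop
vertex 1.577 -1.236 -0.382
vertex 4.185 -0.458 0.876
vertex 3.483 -0.581 -1.1
endloop
endfacet
facet normal 0.891 0.306 -0.335
outer loop
vertex 3.483 -0.581 -1.1
vertex 4.763 -2.244 0.782
vertex 4.062 -2.367 -1.194
endloop
endfacet
facet normal 0.891 0.306 -0.336
outer loop
vertex 4.185 -0.458 0.876
vertex 4.763 -2.244 0.782
vertex 3.483 -0.581 -1.1
endloop
endfacet
facet normal 0.178 0.067 0.982
outer loop
vertex -3.364 -0.895 4.112
vertex -4.239 -1.555 4.316
vertex -3.228 -2.0 4.163
endloop
endfacet
facet normal 0.784 0.125 0.609
outer loop
vertex -3.364 -0.895 4.112
vertex -3.228 -2.0 4.163
vertex -2.708 -1.411 3.373
endloop
endfacet
facet normal 0.717 0.678 0.163
outer loop
vertex -3.364 -0.895 4.112
vertex -2.708 -1.411 3.373
vertex -3.397 -0.601 3.038
endloop
endfacet
facet normal 0.069 0.963 0.261
outer loop
vertex -3.364 -0.895 4.112
vertex -3.397 -0.601 3.038
vertex -4.343 -0.691 3.62
endloop
endfacet
facet normal -0.263 0.586 0.767
outer loop
vertex -3.364 -0.895 4.112
vertex -4.343 -0.691 3.62
vertex -4.239 -1.555 4.316
endloop
endfacet
facet normal 0.857 -0.467 0.216
outer loop
vertex -2.708 -1.411 3.373
vertex -3.228 -2.0 4.163
vertex -3.177 -2.389 3.12
endloop
endfacet
facet normal -0.122 -0.560 0.819
outer loop
vertex -3.228 -2.0 4.163
vertex -4.239 -1.555 4.316
vertex -4.123 -2.479 3.702
endloop
endfacet
facet normal -0.836 0.279 0.472
outer loop
vertex -4.239 -1.555 4.316
vertex -4.343 -0.691 3.62
vertex -4.812 -1.669 3.367
endloop
endfacet
facet normal -0.298 0.890 -0.346
outer loop
vertex -4.343 -0.691 3.62
vertex -3.397 -0.601 3.038
vertex -4.292 -1.08 2.577
endloop
endfacet
facet normal 0.750 0.429 -0.504
outer loop
vertex -3.397 -0.601 3.038
vertex -2.708 -1.411 3.373
vertex -3.281 -1.525 2.424
endloop
endfacet
facet normal -0.069 -0.963 -0.261
outer loop
vertex -4.156 -2.185 2.628
vertex -3.177 -2.389 3.12
vertex -4.123 -2.479 3.702
endloop
endfacet
facet normal -0.717 -0.678 -0.163
outer loop
vertex -4.156 -2.185 2.628
vertex -4.123 -2.479 3.702
vertex -4.812 -1.669 3.367
endloop
endfacet
facet normal -0.784 -0.125 -0.609
outer loop
vertex -4.156 -2.185 2.628
vertex -4.812 -1.669 3.367
vertex -4.292 -1.08 2.577
endloop
endfacet
facet normal -0.178 -0.067 -0.982
outer loop
vertex -4.156 -2.185 2.628
vertex -4.292 -1.08 2.577
vertex -3.281 -1.525 2.424
endloop
endfacet
facet normal 0.263 -0.586 -0.767
outer loop
vertex -4.156 -2.185 2.628
vertex -3.281 -1.525 2.424
vertex -3.177 -2.389 3.12
endloop
endfacet
facet normal 0.298 -0.890 0.346
outer loop
vertex -4.123 -2.479 3.702
vertex -3.177 -2.389 3.12
vertex -3.228 -2.0 4.163
endloop
endfacet
facet normal -0.750 -0.429 0.504
outer loop
vertex -4.812 -1.669 3.367
vertex -4.123 -2.479 3.702
vertex -4.239 -1.555 4.316
endloop
endfacet
facet normal -0.857 0.467 -0.216
outer loop
vertex -4.292 -1.08 2.577
vertex -4.812 -1.669 3.367
vertex -4.343 -0.691 3.62
endloop
endfacet
facet normal 0.122 0.560 -0.819
outer loop
vertex -3.281 -1.525 2.424
vertex -4.292 -1.08 2.577
vertex -3.397 -0.601 3.038
endloop
endfacet
facet normal 0.836 -0.279 -0.472
outer loop
vertex -3.177 -2.389 3.12
vertex -3.281 -1.525 2.424
vertex -2.708 -1.411 3.373
endloop
endfacet

endsolid


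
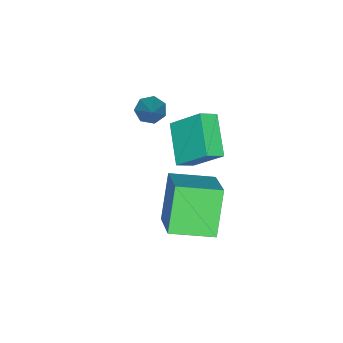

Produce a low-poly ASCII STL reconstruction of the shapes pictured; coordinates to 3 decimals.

solid 
facet normal -0.771 0.443 -0.457
outer loop
vertex -2.493 0.494 0.189
vertex -1.246 1.565 -0.878
vertex -2.477 -0.864 -1.154
endloop
endfacet
facet normal -0.636 -0.546 0.545
outer loop
vertex -1.814 -1.245 -0.762
vertex -2.493 0.494 0.189
vertex -2.477 -0.864 -1.154
endloop
endfacet
facet normal -0.772 0.443 -0.456
outer loop
vertex -2.477 -0.864 -1.154
vertex -1.246 1.565 -0.878
vertex -1.231 0.207 -2.222
endloop
endfacet
facet normal 0.008 -0.711 -0.704
outer loop
vertex -1.231 0.207 -2.222
vertex -1.814 -1.245 -0.762
vertex -2.477 -0.864 -1.154
endloop
endfacet
facet normal -0.008 0.710 0.704
outer loop
vertex -2.493 0.494 0.189
vertex -0.583 1.184 -0.486
vertex -1.246 1.565 -0.878
endloop
endfacet
facet normal -0.636 -0.546 0.545
outer loop
vertex -1.829 0.113 0.582
vertex -2.493 0.494 0.189
vertex -1.814 -1.245 -0.762
endloop
endfacet
facet normal -0.008 0.711 0.703
outer loop
vertex -1.829 0.113 0.582
vertex -0.583 1.184 -0.486
vertex -2.493 0.494 0.189
endloop
endfacet
facet normal 0.636 0.546 -0.545
outer loop
vertex -1.246 1.565 -0.878
vertex -0.583 1.184 -0.486
vertex -1.231 0.207 -2.222
endloop
endfacet
facet normal 0.009 -0.711 -0.703
outer loop
vertex -0.567 -0.174 -1.829
vertex -1.814 -1.245 -0.762
vertex -1.231 0.207 -2.222
endloop
endfacet
facet normal 0.636 0.546 -0.545
outer loop
vertex -1.231 0.207 -2.222
vertex -0.583 1.184 -0.486
vertex -0.567 -0.174 -1.829
endloop
endfacet
facet normal 0.771 -0.443 0.457
outer loop
vertex -0.567 -0.174 -1.829
vertex -1.829 0.113 0.582
vertex -1.814 -1.245 -0.762
endloop
endfacet
facet normal 0.772 -0.443 0.457
outer loop
vertex -0.583 1.184 -0.486
vertex -1.829 0.113 0.582
vertex -0.567 -0.174 -1.829
endloop
endfacet
facet normal -0.555 0.813 -0.175
outer loop
vertex 0.39 2.163 -0.445
vertex 1.768 3.333 0.623
vertex 1.453 2.511 -2.198
endloop
endfacet
facet normal -0.656 -0.557 -0.509
outer loop
vertex 2.452 1.047 -1.883
vertex 0.39 2.163 -0.445
vertex 1.453 2.511 -2.198
endloop
endfacet
facet normal -0.555 0.813 -0.175
outer loop
vertex 1.453 2.511 -2.198
vertex 1.768 3.333 0.623
vertex 2.831 3.681 -1.13
endloop
endfacet
facet normal 0.511 0.167 -0.843
outer loop
vertex 2.831 3.681 -1.13
vertex 2.452 1.047 -1.883
vertex 1.453 2.511 -2.198
endloop
endfacet
facet normal -0.511 -0.167 0.843
outer loop
vertex 0.39 2.163 -0.445
vertex 2.767 1.869 0.938
vertex 1.768 3.333 0.623
endloop
endfacet
facet normal -0.656 -0.557 -0.509
outer loop
vertex 1.389 0.699 -0.13
vertex 0.39 2.163 -0.445
vertex 2.452 1.047 -1.883
endloop
endfacet
facet normal -0.511 -0.167 0.843
outer loop
vertex 1.389 0.699 -0.13
vertex 2.767 1.869 0.938
vertex 0.39 2.163 -0.445
endloop
endfacet
facet normal 0.656 0.557 0.509
outer loop
vertex 1.768 3.333 0.623
vertex 2.767 1.869 0.938
vertex 2.831 3.681 -1.13
endloop
endfacet
facet normal 0.511 0.167 -0.843
outer loop
vertex 3.83 2.217 -0.815
vertex 2.452 1.047 -1.883
vertex 2.831 3.681 -1.13
endloop
endfacet
facet normal 0.656 0.557 0.509
outer loop
vertex 2.831 3.681 -1.13
vertex 2.767 1.869 0.938
vertex 3.83 2.217 -0.815
endloop
endfacet
facet normal 0.555 -0.813 0.175
outer loop
vertex 3.83 2.217 -0.815
vertex 1.389 0.699 -0.13
vertex 2.452 1.047 -1.883
endloop
endfacet
facet normal 0.555 -0.813 0.175
outer loop
vertex 2.767 1.869 0.938
vertex 1.389 0.699 -0.13
vertex 3.83 2.217 -0.815
endloop
endfacet
facet normal -0.614 -0.443 -0.653
outer loop
vertex -1.039 -2.114 -0.405
vertex -1.548 -1.964 -0.028
vertex -1.285 -1.617 -0.511
endloop
endfacet
facet normal 0.797 0.280 -0.536
outer loop
vertex -1.039 -2.114 -0.405
vertex -1.285 -1.617 -0.511
vertex -0.232 -1.016 1.368
endloop
endfacet
facet normal -0.614 -0.443 -0.653
outer loop
vertex -1.285 -1.617 -0.511
vertex -1.548 -1.964 -0.028
vertex -1.728 -1.382 -0.254
endloop
endfacet
facet normal 0.230 0.882 -0.411
outer loop
vertex -1.285 -1.617 -0.511
vertex -1.728 -1.382 -0.254
vertex -0.232 -1.016 1.368
endloop
endfacet
facet normal -0.614 -0.443 -0.653
outer loop
vertex -1.728 -1.382 -0.254
vertex -1.548 -1.964 -0.028
vertex -2.035 -1.585 0.173
endloop
endfacet
facet normal -0.388 0.909 0.153
outer loop
vertex -1.728 -1.382 -0.254
vertex -2.035 -1.585 0.173
vertex -0.232 -1.016 1.368
endloop
endfacet
facet normal -0.614 -0.443 -0.653
outer loop
vertex -2.035 -1.585 0.173
vertex -1.548 -1.964 -0.028
vertex -1.975 -2.073 0.448
endloop
endfacet
facet normal -0.592 0.339 0.731
outer loop
vertex -2.035 -1.585 0.173
vertex -1.975 -2.073 0.448
vertex -0.232 -1.016 1.368
endloop
endfacet
facet normal -0.614 -0.443 -0.653
outer loop
vertex -1.975 -2.073 0.448
vertex -1.548 -1.964 -0.028
vertex -1.593 -2.48 0.365
endloop
endfacet
facet normal -0.229 -0.396 0.889
outer loop
vertex -1.975 -2.073 0.448
vertex -1.593 -2.48 0.365
vertex -0.232 -1.016 1.368
endloop
endfacet
facet normal -0.615 -0.443 -0.652
outer loop
vertex -1.593 -2.48 0.365
vertex -1.548 -1.964 -0.028
vertex -1.177 -2.498 -0.015
endloop
endfacet
facet normal 0.430 -0.747 0.507
outer loop
vertex -1.593 -2.48 0.365
vertex -1.177 -2.498 -0.015
vertex -0.232 -1.016 1.368
endloop
endfacet
facet normal -0.614 -0.443 -0.653
outer loop
vertex -1.177 -2.498 -0.015
vertex -1.548 -1.964 -0.028
vertex -1.039 -2.114 -0.405
endloop
endfacet
facet normal 0.886 -0.447 -0.126
outer loop
vertex -1.177 -2.498 -0.015
vertex -1.039 -2.114 -0.405
vertex -0.232 -1.016 1.368
endloop
endfacet

endsolid


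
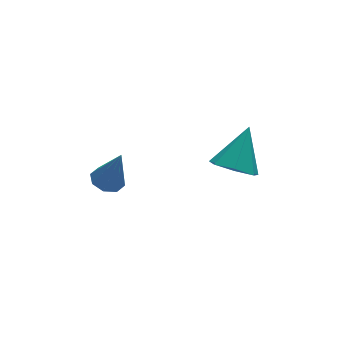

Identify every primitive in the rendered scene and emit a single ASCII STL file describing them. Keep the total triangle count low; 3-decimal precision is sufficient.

solid 
facet normal -0.519 -0.467 -0.716
outer loop
vertex 3.824 -2.93 -1.882
vertex 2.925 -2.52 -1.498
vertex 3.575 -2.117 -2.232
endloop
endfacet
facet normal 0.954 0.193 -0.230
outer loop
vertex 3.824 -2.93 -1.882
vertex 3.575 -2.117 -2.232
vertex 3.995 -1.56 -0.022
endloop
endfacet
facet normal -0.520 -0.466 -0.716
outer loop
vertex 3.575 -2.117 -2.232
vertex 2.925 -2.52 -1.498
vertex 2.837 -1.607 -2.028
endloop
endfacet
facet normal 0.485 0.822 -0.299
outer loop
vertex 3.575 -2.117 -2.232
vertex 2.837 -1.607 -2.028
vertex 3.995 -1.56 -0.022
endloop
endfacet
facet normal -0.519 -0.466 -0.717
outer loop
vertex 2.837 -1.607 -2.028
vertex 2.925 -2.52 -1.498
vertex 2.165 -1.785 -1.426
endloop
endfacet
facet normal -0.185 0.979 0.084
outer loop
vertex 2.837 -1.607 -2.028
vertex 2.165 -1.785 -1.426
vertex 3.995 -1.56 -0.022
endloop
endfacet
facet normal -0.519 -0.467 -0.716
outer loop
vertex 2.165 -1.785 -1.426
vertex 2.925 -2.52 -1.498
vertex 2.066 -2.517 -0.877
endloop
endfacet
facet normal -0.551 0.547 0.630
outer loop
vertex 2.165 -1.785 -1.426
vertex 2.066 -2.517 -0.877
vertex 3.995 -1.56 -0.022
endloop
endfacet
facet normal -0.519 -0.467 -0.716
outer loop
vertex 2.066 -2.517 -0.877
vertex 2.925 -2.52 -1.498
vertex 2.614 -3.251 -0.796
endloop
endfacet
facet normal -0.338 -0.150 0.929
outer loop
vertex 2.066 -2.517 -0.877
vertex 2.614 -3.251 -0.796
vertex 3.995 -1.56 -0.022
endloop
endfacet
facet normal -0.519 -0.467 -0.716
outer loop
vertex 2.614 -3.251 -0.796
vertex 2.925 -2.52 -1.498
vertex 3.396 -3.435 -1.243
endloop
endfacet
facet normal 0.294 -0.586 0.755
outer loop
vertex 2.614 -3.251 -0.796
vertex 3.396 -3.435 -1.243
vertex 3.995 -1.56 -0.022
endloop
endfacet
facet normal -0.519 -0.467 -0.716
outer loop
vertex 3.396 -3.435 -1.243
vertex 2.925 -2.52 -1.498
vertex 3.824 -2.93 -1.882
endloop
endfacet
facet normal 0.869 -0.433 0.239
outer loop
vertex 3.396 -3.435 -1.243
vertex 3.824 -2.93 -1.882
vertex 3.995 -1.56 -0.022
endloop
endfacet
facet normal -0.270 0.157 -0.950
outer loop
vertex -1.552 -0.588 -1.618
vertex -1.96 -1.204 -1.604
vertex -2.084 -0.491 -1.451
endloop
endfacet
facet normal 0.289 0.859 0.423
outer loop
vertex -1.552 -0.588 -1.618
vertex -2.084 -0.491 -1.451
vertex -1.46 -1.496 0.164
endloop
endfacet
facet normal -0.269 0.157 -0.950
outer loop
vertex -2.084 -0.491 -1.451
vertex -1.96 -1.204 -1.604
vertex -2.544 -0.813 -1.374
endloop
endfacet
facet normal -0.394 0.704 0.591
outer loop
vertex -2.084 -0.491 -1.451
vertex -2.544 -0.813 -1.374
vertex -1.46 -1.496 0.164
endloop
endfacet
facet normal -0.270 0.156 -0.950
outer loop
vertex -2.544 -0.813 -1.374
vertex -1.96 -1.204 -1.604
vertex -2.662 -1.364 -1.431
endloop
endfacet
facet normal -0.790 0.107 0.604
outer loop
vertex -2.544 -0.813 -1.374
vertex -2.662 -1.364 -1.431
vertex -1.46 -1.496 0.164
endloop
endfacet
facet normal -0.270 0.157 -0.950
outer loop
vertex -2.662 -1.364 -1.431
vertex -1.96 -1.204 -1.604
vertex -2.369 -1.821 -1.59
endloop
endfacet
facet normal -0.669 -0.587 0.456
outer loop
vertex -2.662 -1.364 -1.431
vertex -2.369 -1.821 -1.59
vertex -1.46 -1.496 0.164
endloop
endfacet
facet normal -0.268 0.156 -0.951
outer loop
vertex -2.369 -1.821 -1.59
vertex -1.96 -1.204 -1.604
vertex -1.836 -1.918 -1.756
endloop
endfacet
facet normal -0.103 -0.967 0.233
outer loop
vertex -2.369 -1.821 -1.59
vertex -1.836 -1.918 -1.756
vertex -1.46 -1.496 0.164
endloop
endfacet
facet normal -0.270 0.155 -0.950
outer loop
vertex -1.836 -1.918 -1.756
vertex -1.96 -1.204 -1.604
vertex -1.376 -1.596 -1.834
endloop
endfacet
facet normal 0.580 -0.812 0.065
outer loop
vertex -1.836 -1.918 -1.756
vertex -1.376 -1.596 -1.834
vertex -1.46 -1.496 0.164
endloop
endfacet
facet normal -0.269 0.158 -0.950
outer loop
vertex -1.376 -1.596 -1.834
vertex -1.96 -1.204 -1.604
vertex -1.258 -1.045 -1.776
endloop
endfacet
facet normal 0.975 -0.214 0.052
outer loop
vertex -1.376 -1.596 -1.834
vertex -1.258 -1.045 -1.776
vertex -1.46 -1.496 0.164
endloop
endfacet
facet normal -0.268 0.156 -0.951
outer loop
vertex -1.258 -1.045 -1.776
vertex -1.96 -1.204 -1.604
vertex -1.552 -0.588 -1.618
endloop
endfacet
facet normal 0.854 0.480 0.201
outer loop
vertex -1.258 -1.045 -1.776
vertex -1.552 -0.588 -1.618
vertex -1.46 -1.496 0.164
endloop
endfacet

endsolid


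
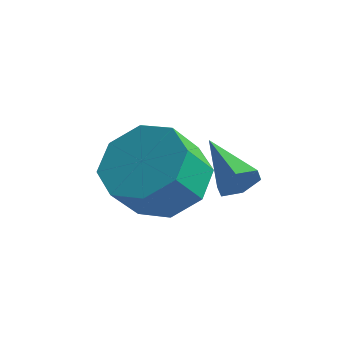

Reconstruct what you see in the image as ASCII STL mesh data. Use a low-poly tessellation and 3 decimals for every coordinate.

solid 
facet normal 0.184 0.571 -0.800
outer loop
vertex 1.633 -1.974 2.011
vertex 0.714 -2.346 1.534
vertex 0.961 -1.501 2.194
endloop
endfacet
facet normal 0.573 0.598 0.560
outer loop
vertex 1.633 -1.974 2.011
vertex 0.961 -1.501 2.194
vertex 1.405 -2.683 3.002
endloop
endfacet
facet normal 0.574 0.598 0.559
outer loop
vertex 1.405 -2.683 3.002
vertex 0.961 -1.501 2.194
vertex 0.733 -2.21 3.186
endloop
endfacet
facet normal -0.183 -0.572 0.800
outer loop
vertex 1.405 -2.683 3.002
vertex 0.733 -2.21 3.186
vertex 0.486 -3.054 2.526
endloop
endfacet
facet normal 0.184 0.571 -0.800
outer loop
vertex 0.961 -1.501 2.194
vertex 0.714 -2.346 1.534
vertex 0.145 -1.523 1.991
endloop
endfacet
facet normal -0.159 0.820 0.550
outer loop
vertex 0.961 -1.501 2.194
vertex 0.145 -1.523 1.991
vertex 0.733 -2.21 3.186
endloop
endfacet
facet normal -0.158 0.821 0.549
outer loop
vertex 0.733 -2.21 3.186
vertex 0.145 -1.523 1.991
vertex -0.083 -2.231 2.983
endloop
endfacet
facet normal -0.184 -0.571 0.800
outer loop
vertex 0.733 -2.21 3.186
vertex -0.083 -2.231 2.983
vertex 0.486 -3.054 2.526
endloop
endfacet
facet normal 0.184 0.571 -0.800
outer loop
vertex 0.145 -1.523 1.991
vertex 0.714 -2.346 1.534
vertex -0.339 -2.027 1.52
endloop
endfacet
facet normal -0.798 0.562 0.218
outer loop
vertex 0.145 -1.523 1.991
vertex -0.339 -2.027 1.52
vertex -0.083 -2.231 2.983
endloop
endfacet
facet normal -0.798 0.562 0.218
outer loop
vertex -0.083 -2.231 2.983
vertex -0.339 -2.027 1.52
vertex -0.567 -2.735 2.512
endloop
endfacet
facet normal -0.184 -0.571 0.800
outer loop
vertex -0.083 -2.231 2.983
vertex -0.567 -2.735 2.512
vertex 0.486 -3.054 2.526
endloop
endfacet
facet normal 0.184 0.571 -0.800
outer loop
vertex -0.339 -2.027 1.52
vertex 0.714 -2.346 1.534
vertex -0.205 -2.717 1.058
endloop
endfacet
facet normal -0.970 -0.026 -0.242
outer loop
vertex -0.339 -2.027 1.52
vertex -0.205 -2.717 1.058
vertex -0.567 -2.735 2.512
endloop
endfacet
facet normal -0.970 -0.026 -0.242
outer loop
vertex -0.567 -2.735 2.512
vertex -0.205 -2.717 1.058
vertex -0.433 -3.426 2.049
endloop
endfacet
facet normal -0.184 -0.572 0.800
outer loop
vertex -0.567 -2.735 2.512
vertex -0.433 -3.426 2.049
vertex 0.486 -3.054 2.526
endloop
endfacet
facet normal 0.183 0.572 -0.800
outer loop
vertex -0.205 -2.717 1.058
vertex 0.714 -2.346 1.534
vertex 0.467 -3.19 0.874
endloop
endfacet
facet normal -0.574 -0.598 -0.560
outer loop
vertex -0.205 -2.717 1.058
vertex 0.467 -3.19 0.874
vertex -0.433 -3.426 2.049
endloop
endfacet
facet normal -0.574 -0.598 -0.559
outer loop
vertex -0.433 -3.426 2.049
vertex 0.467 -3.19 0.874
vertex 0.239 -3.899 1.866
endloop
endfacet
facet normal -0.184 -0.571 0.800
outer loop
vertex -0.433 -3.426 2.049
vertex 0.239 -3.899 1.866
vertex 0.486 -3.054 2.526
endloop
endfacet
facet normal 0.184 0.571 -0.800
outer loop
vertex 0.467 -3.19 0.874
vertex 0.714 -2.346 1.534
vertex 1.283 -3.169 1.077
endloop
endfacet
facet normal 0.158 -0.820 -0.550
outer loop
vertex 0.467 -3.19 0.874
vertex 1.283 -3.169 1.077
vertex 0.239 -3.899 1.866
endloop
endfacet
facet normal 0.159 -0.821 -0.549
outer loop
vertex 0.239 -3.899 1.866
vertex 1.283 -3.169 1.077
vertex 1.055 -3.877 2.069
endloop
endfacet
facet normal -0.184 -0.571 0.800
outer loop
vertex 0.239 -3.899 1.866
vertex 1.055 -3.877 2.069
vertex 0.486 -3.054 2.526
endloop
endfacet
facet normal 0.184 0.571 -0.800
outer loop
vertex 1.283 -3.169 1.077
vertex 0.714 -2.346 1.534
vertex 1.767 -2.665 1.548
endloop
endfacet
facet normal 0.798 -0.562 -0.218
outer loop
vertex 1.283 -3.169 1.077
vertex 1.767 -2.665 1.548
vertex 1.055 -3.877 2.069
endloop
endfacet
facet normal 0.798 -0.562 -0.218
outer loop
vertex 1.055 -3.877 2.069
vertex 1.767 -2.665 1.548
vertex 1.539 -3.373 2.54
endloop
endfacet
facet normal -0.184 -0.571 0.800
outer loop
vertex 1.055 -3.877 2.069
vertex 1.539 -3.373 2.54
vertex 0.486 -3.054 2.526
endloop
endfacet
facet normal 0.184 0.572 -0.800
outer loop
vertex 1.767 -2.665 1.548
vertex 0.714 -2.346 1.534
vertex 1.633 -1.974 2.011
endloop
endfacet
facet normal 0.970 0.026 0.242
outer loop
vertex 1.767 -2.665 1.548
vertex 1.633 -1.974 2.011
vertex 1.539 -3.373 2.54
endloop
endfacet
facet normal 0.970 0.026 0.242
outer loop
vertex 1.539 -3.373 2.54
vertex 1.633 -1.974 2.011
vertex 1.405 -2.683 3.002
endloop
endfacet
facet normal -0.184 -0.571 0.800
outer loop
vertex 1.539 -3.373 2.54
vertex 1.405 -2.683 3.002
vertex 0.486 -3.054 2.526
endloop
endfacet
facet normal 0.804 -0.484 -0.346
outer loop
vertex 2.032 -0.747 1.385
vertex 1.709 -0.982 0.964
vertex 1.976 -0.475 0.875
endloop
endfacet
facet normal 0.308 0.853 0.421
outer loop
vertex 2.032 -0.747 1.385
vertex 1.976 -0.475 0.875
vertex 0.471 -0.238 1.496
endloop
endfacet
facet normal 0.804 -0.484 -0.345
outer loop
vertex 1.976 -0.475 0.875
vertex 1.709 -0.982 0.964
vertex 1.654 -0.71 0.454
endloop
endfacet
facet normal -0.049 0.888 -0.458
outer loop
vertex 1.976 -0.475 0.875
vertex 1.654 -0.71 0.454
vertex 0.471 -0.238 1.496
endloop
endfacet
facet normal 0.804 -0.484 -0.345
outer loop
vertex 1.654 -0.71 0.454
vertex 1.709 -0.982 0.964
vertex 1.387 -1.217 0.543
endloop
endfacet
facet normal -0.607 0.184 -0.773
outer loop
vertex 1.654 -0.71 0.454
vertex 1.387 -1.217 0.543
vertex 0.471 -0.238 1.496
endloop
endfacet
facet normal 0.805 -0.483 -0.346
outer loop
vertex 1.387 -1.217 0.543
vertex 1.709 -0.982 0.964
vertex 1.442 -1.49 1.052
endloop
endfacet
facet normal -0.807 -0.552 -0.209
outer loop
vertex 1.387 -1.217 0.543
vertex 1.442 -1.49 1.052
vertex 0.471 -0.238 1.496
endloop
endfacet
facet normal 0.804 -0.483 -0.346
outer loop
vertex 1.442 -1.49 1.052
vertex 1.709 -0.982 0.964
vertex 1.765 -1.254 1.473
endloop
endfacet
facet normal -0.449 -0.587 0.674
outer loop
vertex 1.442 -1.49 1.052
vertex 1.765 -1.254 1.473
vertex 0.471 -0.238 1.496
endloop
endfacet
facet normal 0.804 -0.483 -0.347
outer loop
vertex 1.765 -1.254 1.473
vertex 1.709 -0.982 0.964
vertex 2.032 -0.747 1.385
endloop
endfacet
facet normal 0.108 0.115 0.988
outer loop
vertex 1.765 -1.254 1.473
vertex 2.032 -0.747 1.385
vertex 0.471 -0.238 1.496
endloop
endfacet

endsolid


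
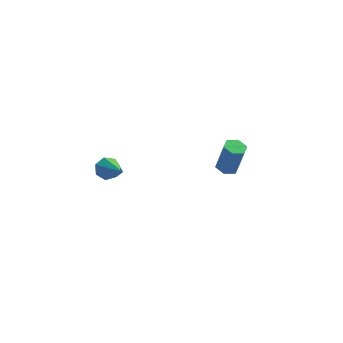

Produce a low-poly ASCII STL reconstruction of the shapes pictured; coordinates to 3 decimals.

solid 
facet normal -0.149 0.778 -0.611
outer loop
vertex -2.658 1.392 0.233
vertex -2.96 1.631 0.611
vertex -2.427 1.67 0.531
endloop
endfacet
facet normal 0.869 -0.372 -0.326
outer loop
vertex -2.658 1.392 0.233
vertex -2.427 1.67 0.531
vertex -2.64 -0.051 1.929
endloop
endfacet
facet normal -0.148 0.779 -0.609
outer loop
vertex -2.427 1.67 0.531
vertex -2.96 1.631 0.611
vertex -2.597 1.918 0.89
endloop
endfacet
facet normal 0.930 0.155 0.333
outer loop
vertex -2.427 1.67 0.531
vertex -2.597 1.918 0.89
vertex -2.64 -0.051 1.929
endloop
endfacet
facet normal -0.147 0.779 -0.610
outer loop
vertex -2.597 1.918 0.89
vertex -2.96 1.631 0.611
vertex -3.041 1.951 1.039
endloop
endfacet
facet normal 0.315 0.438 0.842
outer loop
vertex -2.597 1.918 0.89
vertex -3.041 1.951 1.039
vertex -2.64 -0.051 1.929
endloop
endfacet
facet normal -0.149 0.778 -0.610
outer loop
vertex -3.041 1.951 1.039
vertex -2.96 1.631 0.611
vertex -3.423 1.742 0.866
endloop
endfacet
facet normal -0.513 0.261 0.818
outer loop
vertex -3.041 1.951 1.039
vertex -3.423 1.742 0.866
vertex -2.64 -0.051 1.929
endloop
endfacet
facet normal -0.149 0.779 -0.609
outer loop
vertex -3.423 1.742 0.866
vertex -2.96 1.631 0.611
vertex -3.457 1.45 0.501
endloop
endfacet
facet normal -0.930 -0.241 0.279
outer loop
vertex -3.423 1.742 0.866
vertex -3.457 1.45 0.501
vertex -2.64 -0.051 1.929
endloop
endfacet
facet normal -0.148 0.778 -0.610
outer loop
vertex -3.457 1.45 0.501
vertex -2.96 1.631 0.611
vertex -3.116 1.294 0.219
endloop
endfacet
facet normal -0.622 -0.690 -0.370
outer loop
vertex -3.457 1.45 0.501
vertex -3.116 1.294 0.219
vertex -2.64 -0.051 1.929
endloop
endfacet
facet normal -0.148 0.778 -0.610
outer loop
vertex -3.116 1.294 0.219
vertex -2.96 1.631 0.611
vertex -2.658 1.392 0.233
endloop
endfacet
facet normal 0.180 -0.748 -0.639
outer loop
vertex -3.116 1.294 0.219
vertex -2.658 1.392 0.233
vertex -2.64 -0.051 1.929
endloop
endfacet
facet normal -0.219 0.066 -0.973
outer loop
vertex 2.733 3.488 -2.645
vertex 2.47 3.928 -2.556
vertex 2.977 3.947 -2.669
endloop
endfacet
facet normal 0.855 -0.466 -0.226
outer loop
vertex 2.733 3.488 -2.645
vertex 2.977 3.947 -2.669
vertex 3.053 3.392 -1.234
endloop
endfacet
facet normal 0.855 -0.466 -0.226
outer loop
vertex 3.053 3.392 -1.234
vertex 2.977 3.947 -2.669
vertex 3.297 3.851 -1.258
endloop
endfacet
facet normal 0.221 -0.067 0.973
outer loop
vertex 3.053 3.392 -1.234
vertex 3.297 3.851 -1.258
vertex 2.79 3.832 -1.144
endloop
endfacet
facet normal -0.219 0.066 -0.973
outer loop
vertex 2.977 3.947 -2.669
vertex 2.47 3.928 -2.556
vertex 2.714 4.386 -2.58
endloop
endfacet
facet normal 0.834 0.531 -0.153
outer loop
vertex 2.977 3.947 -2.669
vertex 2.714 4.386 -2.58
vertex 3.297 3.851 -1.258
endloop
endfacet
facet normal 0.834 0.531 -0.153
outer loop
vertex 3.297 3.851 -1.258
vertex 2.714 4.386 -2.58
vertex 3.034 4.29 -1.169
endloop
endfacet
facet normal 0.221 -0.065 0.973
outer loop
vertex 3.297 3.851 -1.258
vertex 3.034 4.29 -1.169
vertex 2.79 3.832 -1.144
endloop
endfacet
facet normal -0.221 0.067 -0.973
outer loop
vertex 2.714 4.386 -2.58
vertex 2.47 3.928 -2.556
vertex 2.207 4.368 -2.466
endloop
endfacet
facet normal -0.019 0.997 0.072
outer loop
vertex 2.714 4.386 -2.58
vertex 2.207 4.368 -2.466
vertex 3.034 4.29 -1.169
endloop
endfacet
facet normal -0.019 0.997 0.072
outer loop
vertex 3.034 4.29 -1.169
vertex 2.207 4.368 -2.466
vertex 2.527 4.272 -1.055
endloop
endfacet
facet normal 0.221 -0.065 0.973
outer loop
vertex 3.034 4.29 -1.169
vertex 2.527 4.272 -1.055
vertex 2.79 3.832 -1.144
endloop
endfacet
facet normal -0.221 0.067 -0.973
outer loop
vertex 2.207 4.368 -2.466
vertex 2.47 3.928 -2.556
vertex 1.963 3.909 -2.442
endloop
endfacet
facet normal -0.855 0.466 0.226
outer loop
vertex 2.207 4.368 -2.466
vertex 1.963 3.909 -2.442
vertex 2.527 4.272 -1.055
endloop
endfacet
facet normal -0.855 0.466 0.226
outer loop
vertex 2.527 4.272 -1.055
vertex 1.963 3.909 -2.442
vertex 2.283 3.813 -1.031
endloop
endfacet
facet normal 0.219 -0.066 0.973
outer loop
vertex 2.527 4.272 -1.055
vertex 2.283 3.813 -1.031
vertex 2.79 3.832 -1.144
endloop
endfacet
facet normal -0.221 0.065 -0.973
outer loop
vertex 1.963 3.909 -2.442
vertex 2.47 3.928 -2.556
vertex 2.226 3.47 -2.531
endloop
endfacet
facet normal -0.834 -0.531 0.153
outer loop
vertex 1.963 3.909 -2.442
vertex 2.226 3.47 -2.531
vertex 2.283 3.813 -1.031
endloop
endfacet
facet normal -0.834 -0.531 0.153
outer loop
vertex 2.283 3.813 -1.031
vertex 2.226 3.47 -2.531
vertex 2.546 3.374 -1.12
endloop
endfacet
facet normal 0.219 -0.066 0.973
outer loop
vertex 2.283 3.813 -1.031
vertex 2.546 3.374 -1.12
vertex 2.79 3.832 -1.144
endloop
endfacet
facet normal -0.221 0.065 -0.973
outer loop
vertex 2.226 3.47 -2.531
vertex 2.47 3.928 -2.556
vertex 2.733 3.488 -2.645
endloop
endfacet
facet normal 0.019 -0.997 -0.072
outer loop
vertex 2.226 3.47 -2.531
vertex 2.733 3.488 -2.645
vertex 2.546 3.374 -1.12
endloop
endfacet
facet normal 0.019 -0.997 -0.072
outer loop
vertex 2.546 3.374 -1.12
vertex 2.733 3.488 -2.645
vertex 3.053 3.392 -1.234
endloop
endfacet
facet normal 0.221 -0.067 0.973
outer loop
vertex 2.546 3.374 -1.12
vertex 3.053 3.392 -1.234
vertex 2.79 3.832 -1.144
endloop
endfacet

endsolid


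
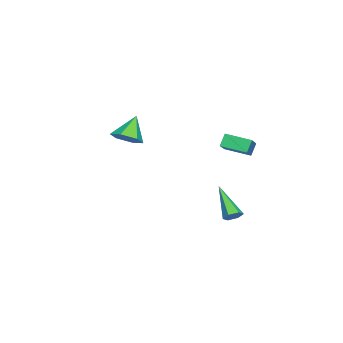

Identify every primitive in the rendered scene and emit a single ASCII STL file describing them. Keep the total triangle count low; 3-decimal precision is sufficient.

solid 
facet normal -0.884 -0.074 -0.462
outer loop
vertex -3.134 1.26 2.009
vertex -3.092 2.676 1.703
vertex -2.737 1.09 1.276
endloop
endfacet
facet normal -0.029 -0.977 0.211
outer loop
vertex -1.128 1.224 2.117
vertex -3.134 1.26 2.009
vertex -2.737 1.09 1.276
endloop
endfacet
facet normal -0.884 -0.073 -0.462
outer loop
vertex -2.737 1.09 1.276
vertex -3.092 2.676 1.703
vertex -2.695 2.507 0.971
endloop
endfacet
facet normal 0.467 -0.199 -0.862
outer loop
vertex -2.695 2.507 0.971
vertex -1.128 1.224 2.117
vertex -2.737 1.09 1.276
endloop
endfacet
facet normal -0.467 0.200 0.861
outer loop
vertex -3.134 1.26 2.009
vertex -1.483 2.81 2.544
vertex -3.092 2.676 1.703
endloop
endfacet
facet normal -0.029 -0.977 0.210
outer loop
vertex -1.525 1.393 2.849
vertex -3.134 1.26 2.009
vertex -1.128 1.224 2.117
endloop
endfacet
facet normal -0.466 0.199 0.862
outer loop
vertex -1.525 1.393 2.849
vertex -1.483 2.81 2.544
vertex -3.134 1.26 2.009
endloop
endfacet
facet normal 0.028 0.977 -0.210
outer loop
vertex -3.092 2.676 1.703
vertex -1.483 2.81 2.544
vertex -2.695 2.507 0.971
endloop
endfacet
facet normal 0.466 -0.200 -0.862
outer loop
vertex -1.086 2.64 1.811
vertex -1.128 1.224 2.117
vertex -2.695 2.507 0.971
endloop
endfacet
facet normal 0.029 0.977 -0.211
outer loop
vertex -2.695 2.507 0.971
vertex -1.483 2.81 2.544
vertex -1.086 2.64 1.811
endloop
endfacet
facet normal 0.884 0.074 0.462
outer loop
vertex -1.086 2.64 1.811
vertex -1.525 1.393 2.849
vertex -1.128 1.224 2.117
endloop
endfacet
facet normal 0.884 0.073 0.462
outer loop
vertex -1.483 2.81 2.544
vertex -1.525 1.393 2.849
vertex -1.086 2.64 1.811
endloop
endfacet
facet normal 0.562 0.478 -0.675
outer loop
vertex 4.522 3.03 -0.149
vertex 4.085 3.167 -0.416
vertex 4.273 3.484 -0.035
endloop
endfacet
facet normal 0.547 0.091 0.832
outer loop
vertex 4.522 3.03 -0.149
vertex 4.273 3.484 -0.035
vertex 2.895 2.153 1.016
endloop
endfacet
facet normal 0.562 0.478 -0.675
outer loop
vertex 4.273 3.484 -0.035
vertex 4.085 3.167 -0.416
vertex 3.836 3.621 -0.302
endloop
endfacet
facet normal -0.184 0.719 0.670
outer loop
vertex 4.273 3.484 -0.035
vertex 3.836 3.621 -0.302
vertex 2.895 2.153 1.016
endloop
endfacet
facet normal 0.561 0.478 -0.676
outer loop
vertex 3.836 3.621 -0.302
vertex 4.085 3.167 -0.416
vertex 3.648 3.304 -0.682
endloop
endfacet
facet normal -0.850 0.527 -0.019
outer loop
vertex 3.836 3.621 -0.302
vertex 3.648 3.304 -0.682
vertex 2.895 2.153 1.016
endloop
endfacet
facet normal 0.561 0.479 -0.675
outer loop
vertex 3.648 3.304 -0.682
vertex 4.085 3.167 -0.416
vertex 3.897 2.85 -0.797
endloop
endfacet
facet normal -0.785 -0.292 -0.546
outer loop
vertex 3.648 3.304 -0.682
vertex 3.897 2.85 -0.797
vertex 2.895 2.153 1.016
endloop
endfacet
facet normal 0.561 0.479 -0.675
outer loop
vertex 3.897 2.85 -0.797
vertex 4.085 3.167 -0.416
vertex 4.334 2.714 -0.53
endloop
endfacet
facet normal -0.053 -0.922 -0.384
outer loop
vertex 3.897 2.85 -0.797
vertex 4.334 2.714 -0.53
vertex 2.895 2.153 1.016
endloop
endfacet
facet normal 0.562 0.479 -0.674
outer loop
vertex 4.334 2.714 -0.53
vertex 4.085 3.167 -0.416
vertex 4.522 3.03 -0.149
endloop
endfacet
facet normal 0.611 -0.730 0.304
outer loop
vertex 4.334 2.714 -0.53
vertex 4.522 3.03 -0.149
vertex 2.895 2.153 1.016
endloop
endfacet
facet normal 0.583 -0.161 -0.796
outer loop
vertex -1.436 -3.227 2.048
vertex -1.952 -3.952 1.817
vertex -2.162 -3.116 1.494
endloop
endfacet
facet normal -0.081 0.951 0.297
outer loop
vertex -1.436 -3.227 2.048
vertex -2.162 -3.116 1.494
vertex -2.908 -3.688 3.123
endloop
endfacet
facet normal 0.583 -0.161 -0.797
outer loop
vertex -2.162 -3.116 1.494
vertex -1.952 -3.952 1.817
vertex -2.679 -3.842 1.263
endloop
endfacet
facet normal -0.783 0.604 -0.146
outer loop
vertex -2.162 -3.116 1.494
vertex -2.679 -3.842 1.263
vertex -2.908 -3.688 3.123
endloop
endfacet
facet normal 0.583 -0.162 -0.797
outer loop
vertex -2.679 -3.842 1.263
vertex -1.952 -3.952 1.817
vertex -2.469 -4.677 1.586
endloop
endfacet
facet normal -0.956 -0.277 -0.095
outer loop
vertex -2.679 -3.842 1.263
vertex -2.469 -4.677 1.586
vertex -2.908 -3.688 3.123
endloop
endfacet
facet normal 0.582 -0.161 -0.797
outer loop
vertex -2.469 -4.677 1.586
vertex -1.952 -3.952 1.817
vertex -1.742 -4.788 2.139
endloop
endfacet
facet normal -0.428 -0.811 0.400
outer loop
vertex -2.469 -4.677 1.586
vertex -1.742 -4.788 2.139
vertex -2.908 -3.688 3.123
endloop
endfacet
facet normal 0.583 -0.161 -0.797
outer loop
vertex -1.742 -4.788 2.139
vertex -1.952 -3.952 1.817
vertex -1.226 -4.062 2.37
endloop
endfacet
facet normal 0.274 -0.463 0.843
outer loop
vertex -1.742 -4.788 2.139
vertex -1.226 -4.062 2.37
vertex -2.908 -3.688 3.123
endloop
endfacet
facet normal 0.583 -0.161 -0.797
outer loop
vertex -1.226 -4.062 2.37
vertex -1.952 -3.952 1.817
vertex -1.436 -3.227 2.048
endloop
endfacet
facet normal 0.447 0.418 0.791
outer loop
vertex -1.226 -4.062 2.37
vertex -1.436 -3.227 2.048
vertex -2.908 -3.688 3.123
endloop
endfacet

endsolid
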